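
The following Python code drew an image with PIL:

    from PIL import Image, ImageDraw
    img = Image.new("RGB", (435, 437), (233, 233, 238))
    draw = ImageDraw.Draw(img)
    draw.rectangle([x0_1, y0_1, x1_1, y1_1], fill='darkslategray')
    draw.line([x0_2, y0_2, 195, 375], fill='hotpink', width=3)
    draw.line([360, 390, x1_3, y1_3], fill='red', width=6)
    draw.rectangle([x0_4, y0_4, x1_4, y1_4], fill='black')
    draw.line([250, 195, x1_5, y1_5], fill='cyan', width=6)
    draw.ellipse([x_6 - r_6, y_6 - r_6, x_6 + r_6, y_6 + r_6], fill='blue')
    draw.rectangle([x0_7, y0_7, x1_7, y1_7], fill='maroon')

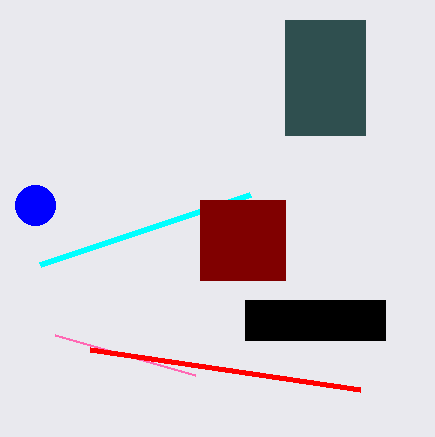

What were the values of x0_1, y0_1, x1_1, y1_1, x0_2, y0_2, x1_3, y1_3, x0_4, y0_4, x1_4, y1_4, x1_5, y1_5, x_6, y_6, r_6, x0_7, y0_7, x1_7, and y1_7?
x0_1 = 285, y0_1 = 20, x1_1 = 365, y1_1 = 135, x0_2 = 55, y0_2 = 335, x1_3 = 90, y1_3 = 350, x0_4 = 245, y0_4 = 300, x1_4 = 385, y1_4 = 340, x1_5 = 40, y1_5 = 265, x_6 = 35, y_6 = 205, r_6 = 20, x0_7 = 200, y0_7 = 200, x1_7 = 285, y1_7 = 280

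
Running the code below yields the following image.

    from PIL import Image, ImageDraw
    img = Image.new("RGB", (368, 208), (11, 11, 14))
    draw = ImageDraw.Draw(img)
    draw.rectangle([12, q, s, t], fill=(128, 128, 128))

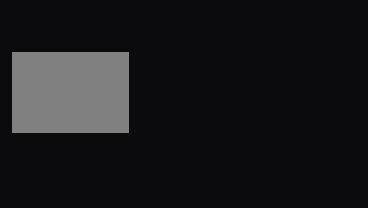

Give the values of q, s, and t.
q = 52, s = 128, t = 132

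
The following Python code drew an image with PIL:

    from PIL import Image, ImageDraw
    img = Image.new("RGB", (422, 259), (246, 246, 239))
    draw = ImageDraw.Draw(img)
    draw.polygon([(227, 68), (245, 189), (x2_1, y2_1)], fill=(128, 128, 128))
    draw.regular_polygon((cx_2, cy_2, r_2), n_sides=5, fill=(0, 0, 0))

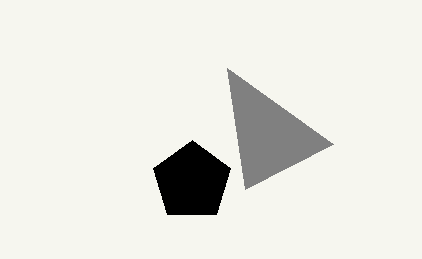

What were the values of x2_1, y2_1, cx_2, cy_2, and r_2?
x2_1 = 333; y2_1 = 144; cx_2 = 192; cy_2 = 181; r_2 = 41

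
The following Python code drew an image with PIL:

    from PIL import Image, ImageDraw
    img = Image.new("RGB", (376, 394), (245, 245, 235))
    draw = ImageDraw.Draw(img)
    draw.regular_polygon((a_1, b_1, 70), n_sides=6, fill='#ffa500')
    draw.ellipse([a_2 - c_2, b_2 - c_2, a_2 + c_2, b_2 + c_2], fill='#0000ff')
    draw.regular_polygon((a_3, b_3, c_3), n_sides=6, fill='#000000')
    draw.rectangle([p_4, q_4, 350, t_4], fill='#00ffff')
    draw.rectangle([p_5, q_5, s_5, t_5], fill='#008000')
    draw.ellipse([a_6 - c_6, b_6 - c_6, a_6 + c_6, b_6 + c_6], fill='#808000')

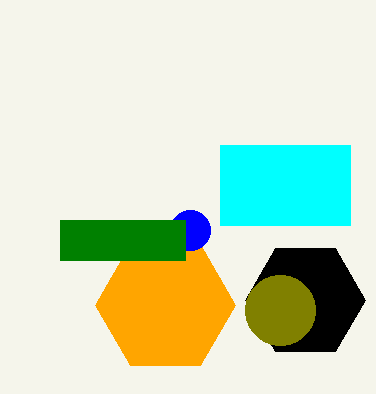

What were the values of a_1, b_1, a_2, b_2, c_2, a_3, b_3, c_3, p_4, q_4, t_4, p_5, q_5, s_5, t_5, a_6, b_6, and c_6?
a_1 = 165
b_1 = 305
a_2 = 190
b_2 = 230
c_2 = 20
a_3 = 305
b_3 = 300
c_3 = 60
p_4 = 220
q_4 = 145
t_4 = 225
p_5 = 60
q_5 = 220
s_5 = 185
t_5 = 260
a_6 = 280
b_6 = 310
c_6 = 35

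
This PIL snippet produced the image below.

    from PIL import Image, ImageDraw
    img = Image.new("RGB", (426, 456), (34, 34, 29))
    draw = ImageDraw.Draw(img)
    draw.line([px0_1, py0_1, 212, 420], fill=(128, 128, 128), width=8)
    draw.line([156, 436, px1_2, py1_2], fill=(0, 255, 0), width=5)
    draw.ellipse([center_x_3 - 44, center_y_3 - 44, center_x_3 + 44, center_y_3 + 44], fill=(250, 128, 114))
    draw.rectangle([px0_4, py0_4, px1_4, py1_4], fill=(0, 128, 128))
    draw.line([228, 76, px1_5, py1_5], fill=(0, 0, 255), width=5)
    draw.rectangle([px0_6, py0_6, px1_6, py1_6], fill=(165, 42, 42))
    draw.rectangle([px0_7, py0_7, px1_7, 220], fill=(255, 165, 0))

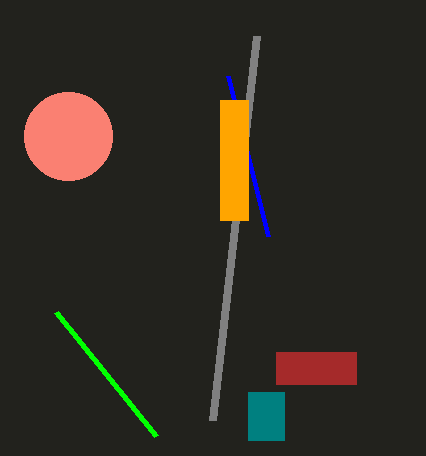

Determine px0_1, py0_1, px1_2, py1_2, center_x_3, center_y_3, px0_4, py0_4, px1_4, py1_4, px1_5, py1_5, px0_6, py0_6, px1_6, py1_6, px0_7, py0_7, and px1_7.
px0_1 = 256, py0_1 = 36, px1_2 = 56, py1_2 = 312, center_x_3 = 68, center_y_3 = 136, px0_4 = 248, py0_4 = 392, px1_4 = 284, py1_4 = 440, px1_5 = 268, py1_5 = 236, px0_6 = 276, py0_6 = 352, px1_6 = 356, py1_6 = 384, px0_7 = 220, py0_7 = 100, px1_7 = 248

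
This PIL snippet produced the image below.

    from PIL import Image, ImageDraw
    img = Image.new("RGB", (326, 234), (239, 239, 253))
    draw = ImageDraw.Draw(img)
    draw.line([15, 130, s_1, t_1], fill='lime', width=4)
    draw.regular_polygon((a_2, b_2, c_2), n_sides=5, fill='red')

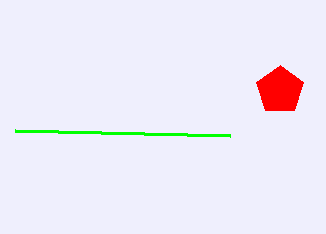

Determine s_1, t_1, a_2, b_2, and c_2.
s_1 = 230, t_1 = 135, a_2 = 280, b_2 = 90, c_2 = 25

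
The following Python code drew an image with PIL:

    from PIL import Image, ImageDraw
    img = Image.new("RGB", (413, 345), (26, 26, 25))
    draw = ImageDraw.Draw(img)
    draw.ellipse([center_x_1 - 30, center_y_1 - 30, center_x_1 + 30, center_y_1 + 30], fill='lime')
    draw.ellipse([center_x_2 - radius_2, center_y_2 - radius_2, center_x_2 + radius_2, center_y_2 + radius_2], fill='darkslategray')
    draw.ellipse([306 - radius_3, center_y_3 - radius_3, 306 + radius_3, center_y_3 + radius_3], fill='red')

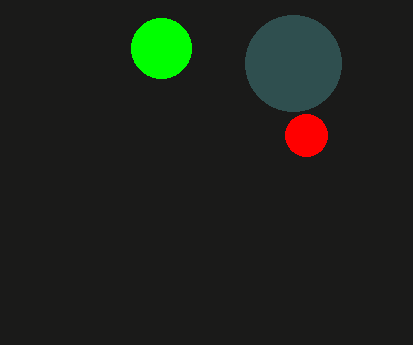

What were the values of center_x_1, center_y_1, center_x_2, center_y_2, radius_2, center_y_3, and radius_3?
center_x_1 = 161; center_y_1 = 48; center_x_2 = 293; center_y_2 = 63; radius_2 = 48; center_y_3 = 135; radius_3 = 21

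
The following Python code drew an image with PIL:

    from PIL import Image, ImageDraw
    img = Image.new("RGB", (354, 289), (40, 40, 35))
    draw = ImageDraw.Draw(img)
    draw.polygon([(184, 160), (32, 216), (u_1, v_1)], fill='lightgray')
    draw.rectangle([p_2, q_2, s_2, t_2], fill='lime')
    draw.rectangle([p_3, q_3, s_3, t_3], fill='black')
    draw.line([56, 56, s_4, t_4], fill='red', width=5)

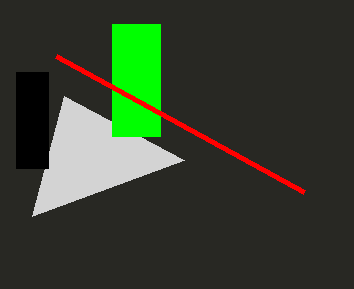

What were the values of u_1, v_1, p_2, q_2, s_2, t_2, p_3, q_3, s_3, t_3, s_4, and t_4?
u_1 = 64, v_1 = 96, p_2 = 112, q_2 = 24, s_2 = 160, t_2 = 136, p_3 = 16, q_3 = 72, s_3 = 48, t_3 = 168, s_4 = 304, t_4 = 192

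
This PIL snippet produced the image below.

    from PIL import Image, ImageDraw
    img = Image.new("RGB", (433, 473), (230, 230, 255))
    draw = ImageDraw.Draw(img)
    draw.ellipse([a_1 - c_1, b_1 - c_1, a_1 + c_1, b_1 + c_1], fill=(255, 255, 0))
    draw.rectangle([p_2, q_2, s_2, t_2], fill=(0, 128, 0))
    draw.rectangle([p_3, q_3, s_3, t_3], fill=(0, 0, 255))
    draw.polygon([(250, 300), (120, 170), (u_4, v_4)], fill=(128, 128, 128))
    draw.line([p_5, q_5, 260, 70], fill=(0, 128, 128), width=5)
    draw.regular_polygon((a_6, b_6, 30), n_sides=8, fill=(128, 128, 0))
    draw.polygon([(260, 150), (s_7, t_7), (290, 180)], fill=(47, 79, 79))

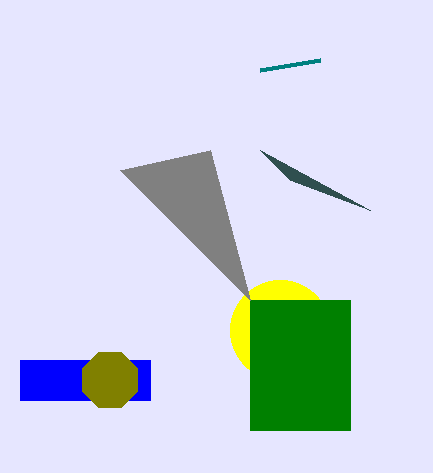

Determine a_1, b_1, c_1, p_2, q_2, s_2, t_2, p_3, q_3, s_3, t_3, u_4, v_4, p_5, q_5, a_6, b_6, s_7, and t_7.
a_1 = 280
b_1 = 330
c_1 = 50
p_2 = 250
q_2 = 300
s_2 = 350
t_2 = 430
p_3 = 20
q_3 = 360
s_3 = 150
t_3 = 400
u_4 = 210
v_4 = 150
p_5 = 320
q_5 = 60
a_6 = 110
b_6 = 380
s_7 = 370
t_7 = 210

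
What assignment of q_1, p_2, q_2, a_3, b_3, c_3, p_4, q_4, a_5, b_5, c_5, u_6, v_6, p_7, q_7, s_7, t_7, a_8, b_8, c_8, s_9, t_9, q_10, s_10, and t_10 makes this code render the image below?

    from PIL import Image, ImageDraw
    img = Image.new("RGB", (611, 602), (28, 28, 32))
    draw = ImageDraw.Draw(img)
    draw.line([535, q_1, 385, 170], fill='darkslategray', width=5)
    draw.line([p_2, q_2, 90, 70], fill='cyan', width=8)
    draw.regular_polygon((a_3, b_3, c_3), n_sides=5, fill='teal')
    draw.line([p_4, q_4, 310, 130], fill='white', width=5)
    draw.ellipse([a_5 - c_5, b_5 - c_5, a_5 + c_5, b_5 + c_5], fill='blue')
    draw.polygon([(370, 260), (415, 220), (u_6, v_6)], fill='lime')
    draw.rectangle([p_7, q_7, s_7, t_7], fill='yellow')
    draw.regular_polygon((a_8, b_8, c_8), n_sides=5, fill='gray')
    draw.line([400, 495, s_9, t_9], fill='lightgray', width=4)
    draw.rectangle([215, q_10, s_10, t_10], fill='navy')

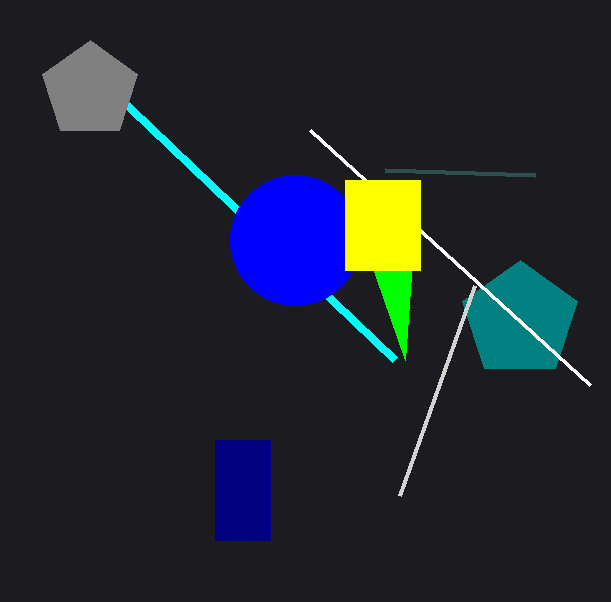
q_1 = 175
p_2 = 395
q_2 = 360
a_3 = 520
b_3 = 320
c_3 = 60
p_4 = 590
q_4 = 385
a_5 = 295
b_5 = 240
c_5 = 65
u_6 = 405
v_6 = 360
p_7 = 345
q_7 = 180
s_7 = 420
t_7 = 270
a_8 = 90
b_8 = 90
c_8 = 50
s_9 = 475
t_9 = 285
q_10 = 440
s_10 = 270
t_10 = 540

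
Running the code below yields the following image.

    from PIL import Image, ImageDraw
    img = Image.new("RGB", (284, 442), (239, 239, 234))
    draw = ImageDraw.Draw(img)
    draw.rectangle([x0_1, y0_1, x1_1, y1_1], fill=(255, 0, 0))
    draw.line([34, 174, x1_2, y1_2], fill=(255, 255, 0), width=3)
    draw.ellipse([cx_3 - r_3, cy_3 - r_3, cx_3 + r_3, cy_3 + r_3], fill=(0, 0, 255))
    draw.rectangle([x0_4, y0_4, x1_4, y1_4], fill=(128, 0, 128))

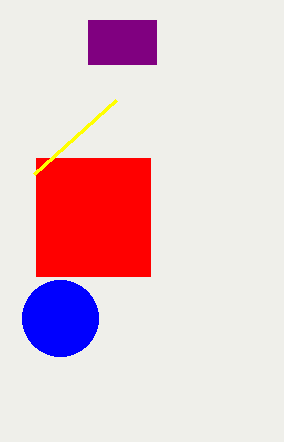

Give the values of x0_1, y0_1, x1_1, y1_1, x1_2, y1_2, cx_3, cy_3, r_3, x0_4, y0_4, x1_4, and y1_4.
x0_1 = 36
y0_1 = 158
x1_1 = 150
y1_1 = 276
x1_2 = 116
y1_2 = 100
cx_3 = 60
cy_3 = 318
r_3 = 38
x0_4 = 88
y0_4 = 20
x1_4 = 156
y1_4 = 64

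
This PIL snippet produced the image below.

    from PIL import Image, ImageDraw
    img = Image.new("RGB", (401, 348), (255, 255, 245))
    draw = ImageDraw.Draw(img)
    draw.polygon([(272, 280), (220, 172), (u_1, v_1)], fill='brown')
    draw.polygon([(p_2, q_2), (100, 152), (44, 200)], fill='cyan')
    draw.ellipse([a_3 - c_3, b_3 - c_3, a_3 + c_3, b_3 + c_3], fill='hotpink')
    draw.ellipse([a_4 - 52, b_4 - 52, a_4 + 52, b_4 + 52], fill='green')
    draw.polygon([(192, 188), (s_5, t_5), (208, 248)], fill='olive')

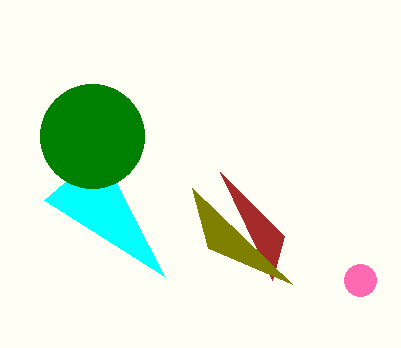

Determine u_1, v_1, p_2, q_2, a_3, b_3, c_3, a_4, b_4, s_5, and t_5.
u_1 = 284
v_1 = 236
p_2 = 164
q_2 = 276
a_3 = 360
b_3 = 280
c_3 = 16
a_4 = 92
b_4 = 136
s_5 = 292
t_5 = 284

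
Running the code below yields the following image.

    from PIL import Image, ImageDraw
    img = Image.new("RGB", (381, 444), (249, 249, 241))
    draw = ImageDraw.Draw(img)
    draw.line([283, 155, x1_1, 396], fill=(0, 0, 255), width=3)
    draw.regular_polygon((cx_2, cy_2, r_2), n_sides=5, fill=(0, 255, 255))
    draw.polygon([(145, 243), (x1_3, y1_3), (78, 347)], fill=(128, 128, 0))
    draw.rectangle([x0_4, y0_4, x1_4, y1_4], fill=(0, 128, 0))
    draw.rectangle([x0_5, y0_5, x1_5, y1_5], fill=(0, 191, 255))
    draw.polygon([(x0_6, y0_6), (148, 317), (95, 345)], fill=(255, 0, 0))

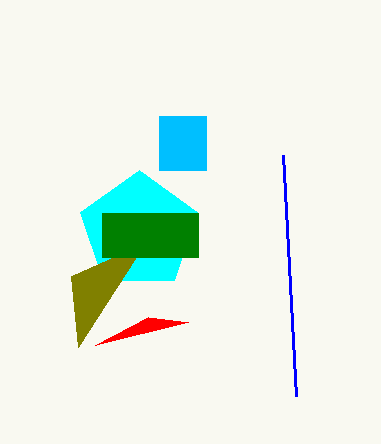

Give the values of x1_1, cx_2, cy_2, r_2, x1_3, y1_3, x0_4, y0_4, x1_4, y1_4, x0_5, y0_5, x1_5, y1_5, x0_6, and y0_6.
x1_1 = 296, cx_2 = 139, cy_2 = 231, r_2 = 61, x1_3 = 71, y1_3 = 276, x0_4 = 102, y0_4 = 213, x1_4 = 198, y1_4 = 257, x0_5 = 159, y0_5 = 116, x1_5 = 206, y1_5 = 170, x0_6 = 188, y0_6 = 322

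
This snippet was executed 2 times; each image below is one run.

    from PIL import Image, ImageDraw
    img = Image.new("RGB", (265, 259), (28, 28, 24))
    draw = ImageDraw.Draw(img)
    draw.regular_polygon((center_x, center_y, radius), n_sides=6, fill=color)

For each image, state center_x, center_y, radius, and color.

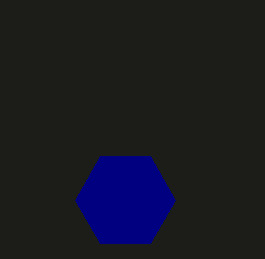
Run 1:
center_x = 125
center_y = 200
radius = 50
color = 'navy'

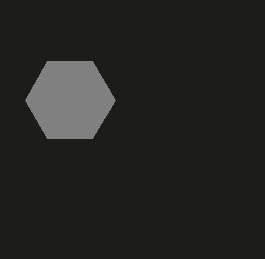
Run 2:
center_x = 70, center_y = 100, radius = 45, color = 'gray'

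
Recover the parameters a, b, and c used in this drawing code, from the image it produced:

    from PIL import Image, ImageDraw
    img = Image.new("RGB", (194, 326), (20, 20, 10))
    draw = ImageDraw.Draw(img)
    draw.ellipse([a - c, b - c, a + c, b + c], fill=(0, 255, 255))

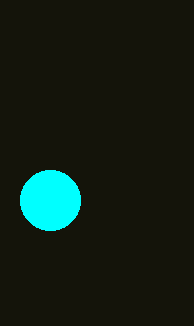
a = 50; b = 200; c = 30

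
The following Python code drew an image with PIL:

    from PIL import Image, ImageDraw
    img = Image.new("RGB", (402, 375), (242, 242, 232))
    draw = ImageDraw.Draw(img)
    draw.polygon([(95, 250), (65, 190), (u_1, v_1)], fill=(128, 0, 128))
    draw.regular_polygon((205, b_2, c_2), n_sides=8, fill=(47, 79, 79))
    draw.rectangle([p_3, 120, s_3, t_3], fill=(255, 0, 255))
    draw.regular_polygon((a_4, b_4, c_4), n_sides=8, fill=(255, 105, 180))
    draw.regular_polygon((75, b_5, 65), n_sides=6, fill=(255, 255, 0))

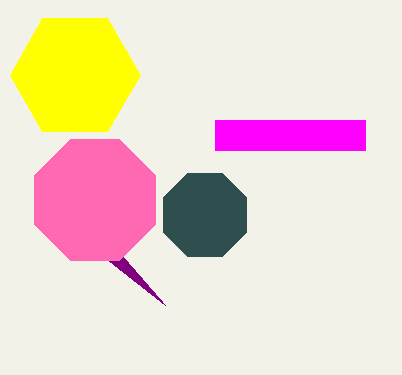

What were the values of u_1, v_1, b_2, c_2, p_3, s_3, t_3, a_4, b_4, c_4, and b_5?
u_1 = 165; v_1 = 305; b_2 = 215; c_2 = 45; p_3 = 215; s_3 = 365; t_3 = 150; a_4 = 95; b_4 = 200; c_4 = 65; b_5 = 75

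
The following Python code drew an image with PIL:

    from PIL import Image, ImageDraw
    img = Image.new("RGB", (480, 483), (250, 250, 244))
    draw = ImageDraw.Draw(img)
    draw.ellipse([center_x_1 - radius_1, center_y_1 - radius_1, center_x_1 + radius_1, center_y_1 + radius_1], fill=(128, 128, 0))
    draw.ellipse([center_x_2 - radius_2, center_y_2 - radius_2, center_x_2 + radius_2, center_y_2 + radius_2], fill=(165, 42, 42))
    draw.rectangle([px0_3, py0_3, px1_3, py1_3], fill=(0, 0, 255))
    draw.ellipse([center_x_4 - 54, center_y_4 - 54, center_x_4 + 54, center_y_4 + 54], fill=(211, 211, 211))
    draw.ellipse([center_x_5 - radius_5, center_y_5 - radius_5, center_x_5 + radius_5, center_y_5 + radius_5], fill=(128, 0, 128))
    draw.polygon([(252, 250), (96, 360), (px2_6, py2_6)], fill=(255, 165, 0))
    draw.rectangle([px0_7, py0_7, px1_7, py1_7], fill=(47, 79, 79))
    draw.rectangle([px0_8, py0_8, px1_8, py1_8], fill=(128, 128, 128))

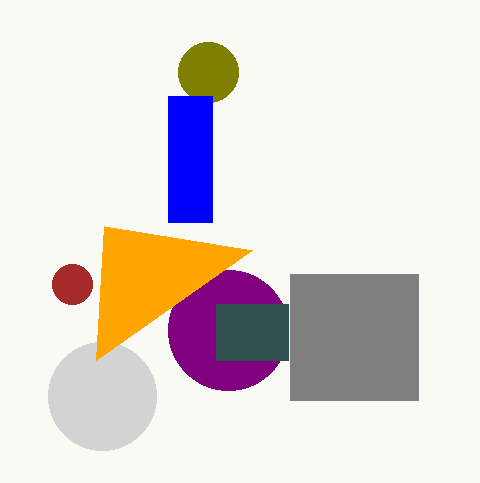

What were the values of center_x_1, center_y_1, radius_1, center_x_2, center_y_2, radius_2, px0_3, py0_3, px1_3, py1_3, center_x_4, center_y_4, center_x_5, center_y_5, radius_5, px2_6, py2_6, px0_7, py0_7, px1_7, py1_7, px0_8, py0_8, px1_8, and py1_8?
center_x_1 = 208; center_y_1 = 72; radius_1 = 30; center_x_2 = 72; center_y_2 = 284; radius_2 = 20; px0_3 = 168; py0_3 = 96; px1_3 = 212; py1_3 = 222; center_x_4 = 102; center_y_4 = 396; center_x_5 = 228; center_y_5 = 330; radius_5 = 60; px2_6 = 104; py2_6 = 226; px0_7 = 216; py0_7 = 304; px1_7 = 288; py1_7 = 360; px0_8 = 290; py0_8 = 274; px1_8 = 418; py1_8 = 400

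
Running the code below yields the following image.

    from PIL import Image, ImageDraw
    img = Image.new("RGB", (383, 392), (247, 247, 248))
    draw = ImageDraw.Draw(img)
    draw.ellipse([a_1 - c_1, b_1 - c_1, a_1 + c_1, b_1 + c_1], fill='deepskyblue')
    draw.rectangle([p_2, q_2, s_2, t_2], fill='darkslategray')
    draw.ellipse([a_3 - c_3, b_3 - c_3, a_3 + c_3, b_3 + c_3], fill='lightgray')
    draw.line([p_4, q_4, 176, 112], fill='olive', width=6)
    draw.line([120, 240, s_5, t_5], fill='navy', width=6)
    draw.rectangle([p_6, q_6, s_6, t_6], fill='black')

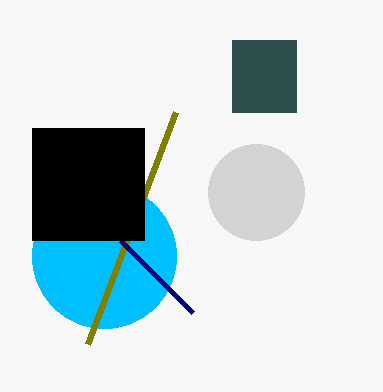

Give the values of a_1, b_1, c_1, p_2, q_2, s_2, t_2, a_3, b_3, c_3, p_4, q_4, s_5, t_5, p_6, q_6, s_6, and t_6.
a_1 = 104; b_1 = 256; c_1 = 72; p_2 = 232; q_2 = 40; s_2 = 296; t_2 = 112; a_3 = 256; b_3 = 192; c_3 = 48; p_4 = 88; q_4 = 344; s_5 = 192; t_5 = 312; p_6 = 32; q_6 = 128; s_6 = 144; t_6 = 240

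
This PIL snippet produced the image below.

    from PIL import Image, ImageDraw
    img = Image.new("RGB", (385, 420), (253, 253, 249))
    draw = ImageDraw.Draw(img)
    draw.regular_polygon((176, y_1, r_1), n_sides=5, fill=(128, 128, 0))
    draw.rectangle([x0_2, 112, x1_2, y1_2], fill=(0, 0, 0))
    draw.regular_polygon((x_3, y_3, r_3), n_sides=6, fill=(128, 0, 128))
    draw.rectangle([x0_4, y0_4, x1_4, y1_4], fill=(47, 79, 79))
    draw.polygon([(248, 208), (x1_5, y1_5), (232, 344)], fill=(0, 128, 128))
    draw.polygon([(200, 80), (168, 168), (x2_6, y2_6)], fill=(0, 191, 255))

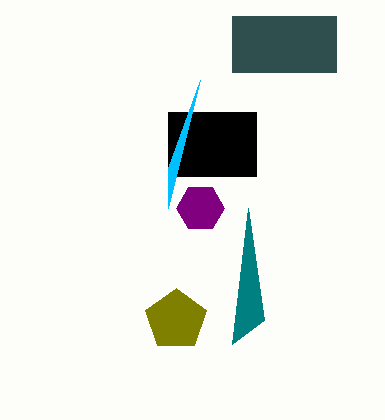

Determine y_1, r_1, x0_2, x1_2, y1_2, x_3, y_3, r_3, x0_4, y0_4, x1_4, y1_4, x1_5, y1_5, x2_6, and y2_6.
y_1 = 320, r_1 = 32, x0_2 = 168, x1_2 = 256, y1_2 = 176, x_3 = 200, y_3 = 208, r_3 = 24, x0_4 = 232, y0_4 = 16, x1_4 = 336, y1_4 = 72, x1_5 = 264, y1_5 = 320, x2_6 = 168, y2_6 = 208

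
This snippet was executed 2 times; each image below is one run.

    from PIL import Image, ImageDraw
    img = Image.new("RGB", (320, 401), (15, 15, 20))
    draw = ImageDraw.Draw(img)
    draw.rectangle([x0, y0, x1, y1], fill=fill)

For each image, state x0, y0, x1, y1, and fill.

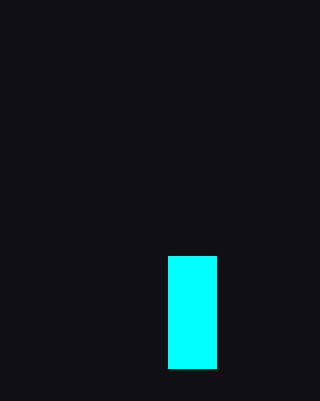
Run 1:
x0 = 168
y0 = 256
x1 = 216
y1 = 368
fill = 'cyan'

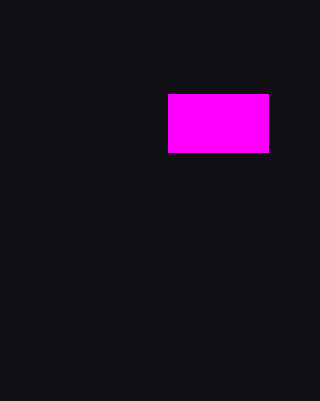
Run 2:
x0 = 168
y0 = 94
x1 = 268
y1 = 152
fill = 'magenta'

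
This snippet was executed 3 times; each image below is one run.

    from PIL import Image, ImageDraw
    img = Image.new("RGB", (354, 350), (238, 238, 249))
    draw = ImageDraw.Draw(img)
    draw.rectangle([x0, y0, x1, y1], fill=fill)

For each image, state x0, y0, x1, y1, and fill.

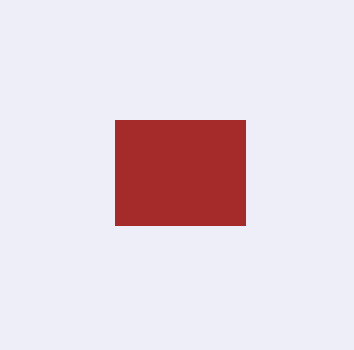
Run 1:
x0 = 115
y0 = 120
x1 = 245
y1 = 225
fill = 'brown'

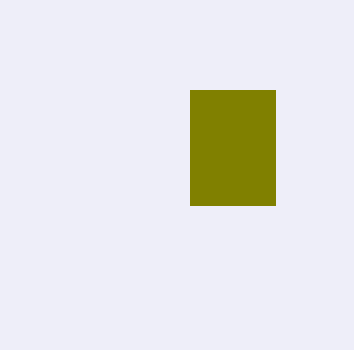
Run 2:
x0 = 190, y0 = 90, x1 = 275, y1 = 205, fill = 'olive'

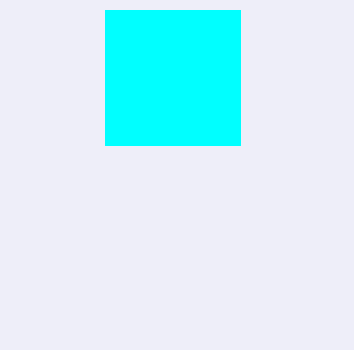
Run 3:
x0 = 105; y0 = 10; x1 = 240; y1 = 145; fill = 'cyan'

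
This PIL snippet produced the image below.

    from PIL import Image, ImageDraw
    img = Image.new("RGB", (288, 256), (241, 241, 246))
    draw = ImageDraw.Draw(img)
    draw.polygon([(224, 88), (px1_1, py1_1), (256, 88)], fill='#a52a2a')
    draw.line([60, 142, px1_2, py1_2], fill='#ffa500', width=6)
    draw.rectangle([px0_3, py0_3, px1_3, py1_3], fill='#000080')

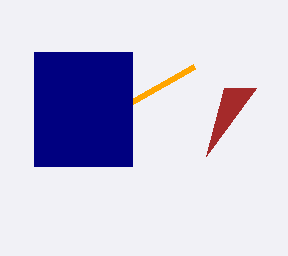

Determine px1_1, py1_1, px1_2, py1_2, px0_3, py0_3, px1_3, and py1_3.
px1_1 = 206, py1_1 = 156, px1_2 = 194, py1_2 = 66, px0_3 = 34, py0_3 = 52, px1_3 = 132, py1_3 = 166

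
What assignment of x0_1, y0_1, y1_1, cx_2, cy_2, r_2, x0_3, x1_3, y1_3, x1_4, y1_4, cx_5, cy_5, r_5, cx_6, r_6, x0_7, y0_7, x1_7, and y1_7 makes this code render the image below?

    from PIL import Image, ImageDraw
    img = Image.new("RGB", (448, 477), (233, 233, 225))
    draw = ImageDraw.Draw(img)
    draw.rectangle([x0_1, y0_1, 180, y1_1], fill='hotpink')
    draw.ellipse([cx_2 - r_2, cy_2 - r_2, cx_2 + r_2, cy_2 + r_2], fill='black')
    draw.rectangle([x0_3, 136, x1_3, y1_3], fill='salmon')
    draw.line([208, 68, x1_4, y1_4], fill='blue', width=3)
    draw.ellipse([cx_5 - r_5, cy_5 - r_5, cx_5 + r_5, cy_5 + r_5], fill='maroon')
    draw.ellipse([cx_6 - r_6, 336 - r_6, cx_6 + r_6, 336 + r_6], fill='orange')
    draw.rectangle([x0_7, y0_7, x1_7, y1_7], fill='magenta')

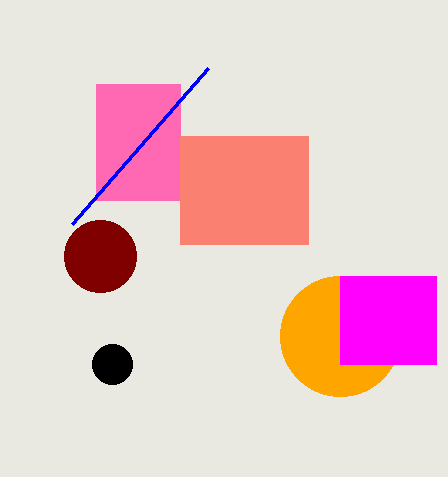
x0_1 = 96
y0_1 = 84
y1_1 = 200
cx_2 = 112
cy_2 = 364
r_2 = 20
x0_3 = 180
x1_3 = 308
y1_3 = 244
x1_4 = 72
y1_4 = 224
cx_5 = 100
cy_5 = 256
r_5 = 36
cx_6 = 340
r_6 = 60
x0_7 = 340
y0_7 = 276
x1_7 = 436
y1_7 = 364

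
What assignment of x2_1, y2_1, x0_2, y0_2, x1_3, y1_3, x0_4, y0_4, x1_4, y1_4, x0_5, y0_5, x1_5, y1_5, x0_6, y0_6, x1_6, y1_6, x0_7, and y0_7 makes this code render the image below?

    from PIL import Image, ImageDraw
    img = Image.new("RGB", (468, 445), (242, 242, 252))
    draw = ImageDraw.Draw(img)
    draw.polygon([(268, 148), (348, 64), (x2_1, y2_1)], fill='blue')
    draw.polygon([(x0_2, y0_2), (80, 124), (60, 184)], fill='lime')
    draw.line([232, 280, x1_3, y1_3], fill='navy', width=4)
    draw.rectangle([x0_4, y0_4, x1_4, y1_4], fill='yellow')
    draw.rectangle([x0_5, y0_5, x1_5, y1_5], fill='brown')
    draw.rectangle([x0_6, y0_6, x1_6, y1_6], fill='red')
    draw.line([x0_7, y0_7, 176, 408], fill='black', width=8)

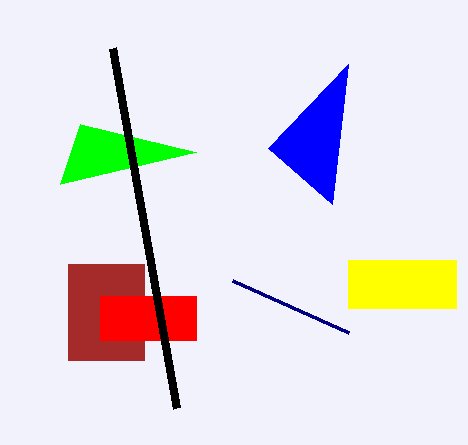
x2_1 = 332
y2_1 = 204
x0_2 = 196
y0_2 = 152
x1_3 = 348
y1_3 = 332
x0_4 = 348
y0_4 = 260
x1_4 = 456
y1_4 = 308
x0_5 = 68
y0_5 = 264
x1_5 = 144
y1_5 = 360
x0_6 = 100
y0_6 = 296
x1_6 = 196
y1_6 = 340
x0_7 = 112
y0_7 = 48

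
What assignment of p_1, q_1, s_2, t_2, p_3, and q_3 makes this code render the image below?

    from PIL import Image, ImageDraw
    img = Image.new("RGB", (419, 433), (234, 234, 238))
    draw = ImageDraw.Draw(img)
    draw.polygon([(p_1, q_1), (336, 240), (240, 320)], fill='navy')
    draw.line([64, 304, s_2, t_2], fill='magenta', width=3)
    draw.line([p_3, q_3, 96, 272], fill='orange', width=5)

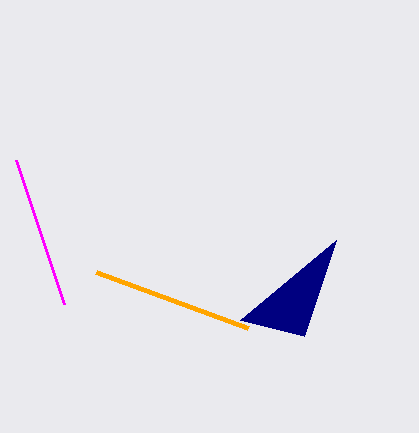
p_1 = 304
q_1 = 336
s_2 = 16
t_2 = 160
p_3 = 248
q_3 = 328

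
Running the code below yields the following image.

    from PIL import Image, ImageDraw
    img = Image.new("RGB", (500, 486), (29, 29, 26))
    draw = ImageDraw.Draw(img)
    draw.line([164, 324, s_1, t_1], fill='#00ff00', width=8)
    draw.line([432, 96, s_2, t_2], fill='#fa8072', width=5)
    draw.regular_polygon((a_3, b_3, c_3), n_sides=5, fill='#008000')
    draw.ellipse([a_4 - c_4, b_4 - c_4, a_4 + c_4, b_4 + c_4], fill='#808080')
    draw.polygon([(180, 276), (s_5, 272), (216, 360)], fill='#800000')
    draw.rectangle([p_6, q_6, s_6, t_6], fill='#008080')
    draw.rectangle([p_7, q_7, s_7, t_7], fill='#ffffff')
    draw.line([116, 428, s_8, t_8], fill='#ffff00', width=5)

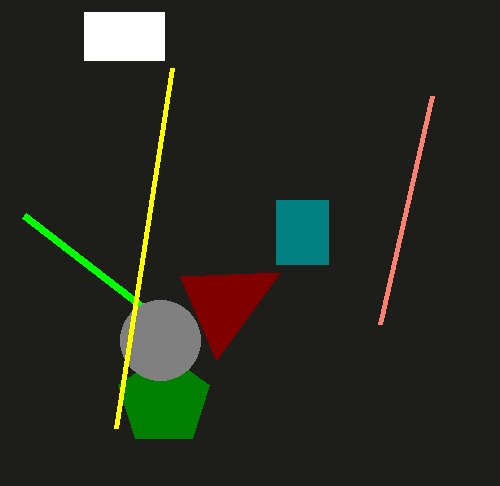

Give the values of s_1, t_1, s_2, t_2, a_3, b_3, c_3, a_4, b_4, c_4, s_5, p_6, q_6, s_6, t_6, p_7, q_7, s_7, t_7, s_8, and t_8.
s_1 = 24; t_1 = 216; s_2 = 380; t_2 = 324; a_3 = 164; b_3 = 400; c_3 = 48; a_4 = 160; b_4 = 340; c_4 = 40; s_5 = 280; p_6 = 276; q_6 = 200; s_6 = 328; t_6 = 264; p_7 = 84; q_7 = 12; s_7 = 164; t_7 = 60; s_8 = 172; t_8 = 68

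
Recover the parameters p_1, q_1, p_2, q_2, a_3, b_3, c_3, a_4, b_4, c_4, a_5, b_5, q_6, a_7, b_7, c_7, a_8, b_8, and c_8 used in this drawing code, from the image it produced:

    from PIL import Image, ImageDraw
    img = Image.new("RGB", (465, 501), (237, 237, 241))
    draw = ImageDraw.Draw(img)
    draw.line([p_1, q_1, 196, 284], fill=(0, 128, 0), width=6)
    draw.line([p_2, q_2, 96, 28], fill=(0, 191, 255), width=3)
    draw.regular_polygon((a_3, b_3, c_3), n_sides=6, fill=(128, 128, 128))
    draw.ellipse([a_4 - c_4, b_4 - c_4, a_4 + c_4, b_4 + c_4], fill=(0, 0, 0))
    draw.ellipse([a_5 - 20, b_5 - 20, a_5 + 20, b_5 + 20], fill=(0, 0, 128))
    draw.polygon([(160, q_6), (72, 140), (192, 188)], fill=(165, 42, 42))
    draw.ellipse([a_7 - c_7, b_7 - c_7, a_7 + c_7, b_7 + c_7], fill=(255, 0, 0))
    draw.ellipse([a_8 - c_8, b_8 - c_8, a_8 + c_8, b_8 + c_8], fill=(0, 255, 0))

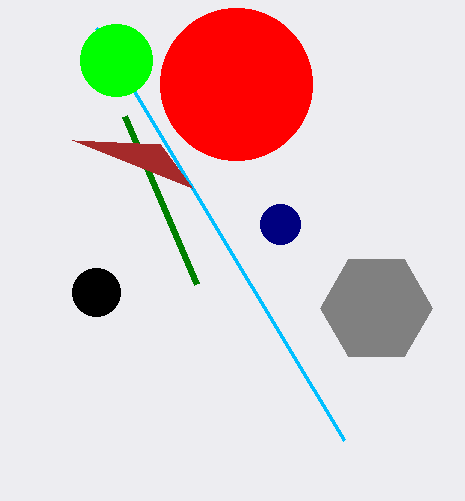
p_1 = 124; q_1 = 116; p_2 = 344; q_2 = 440; a_3 = 376; b_3 = 308; c_3 = 56; a_4 = 96; b_4 = 292; c_4 = 24; a_5 = 280; b_5 = 224; q_6 = 144; a_7 = 236; b_7 = 84; c_7 = 76; a_8 = 116; b_8 = 60; c_8 = 36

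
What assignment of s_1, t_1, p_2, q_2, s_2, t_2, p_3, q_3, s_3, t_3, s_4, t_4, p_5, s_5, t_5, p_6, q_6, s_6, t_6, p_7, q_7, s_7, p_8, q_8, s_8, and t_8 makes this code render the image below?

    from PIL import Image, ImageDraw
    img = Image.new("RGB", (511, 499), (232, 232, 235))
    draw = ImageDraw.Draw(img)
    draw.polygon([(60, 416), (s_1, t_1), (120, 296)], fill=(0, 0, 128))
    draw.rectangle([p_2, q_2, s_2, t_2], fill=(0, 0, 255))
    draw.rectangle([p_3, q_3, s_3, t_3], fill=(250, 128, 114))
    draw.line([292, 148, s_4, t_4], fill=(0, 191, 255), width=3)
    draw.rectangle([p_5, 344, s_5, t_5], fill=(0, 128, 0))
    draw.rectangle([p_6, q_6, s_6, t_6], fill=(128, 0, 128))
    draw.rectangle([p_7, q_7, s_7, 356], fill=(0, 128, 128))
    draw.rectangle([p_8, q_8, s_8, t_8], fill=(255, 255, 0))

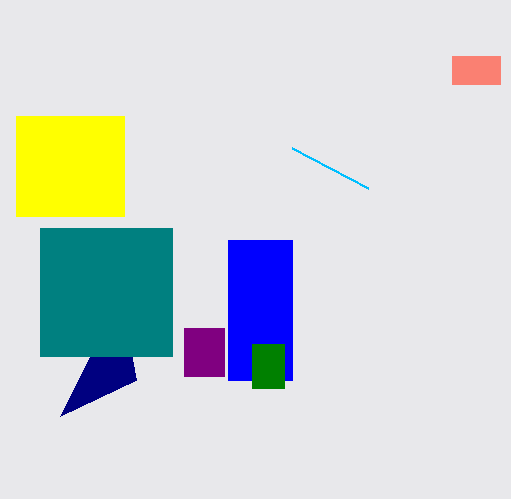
s_1 = 136; t_1 = 380; p_2 = 228; q_2 = 240; s_2 = 292; t_2 = 380; p_3 = 452; q_3 = 56; s_3 = 500; t_3 = 84; s_4 = 368; t_4 = 188; p_5 = 252; s_5 = 284; t_5 = 388; p_6 = 184; q_6 = 328; s_6 = 224; t_6 = 376; p_7 = 40; q_7 = 228; s_7 = 172; p_8 = 16; q_8 = 116; s_8 = 124; t_8 = 216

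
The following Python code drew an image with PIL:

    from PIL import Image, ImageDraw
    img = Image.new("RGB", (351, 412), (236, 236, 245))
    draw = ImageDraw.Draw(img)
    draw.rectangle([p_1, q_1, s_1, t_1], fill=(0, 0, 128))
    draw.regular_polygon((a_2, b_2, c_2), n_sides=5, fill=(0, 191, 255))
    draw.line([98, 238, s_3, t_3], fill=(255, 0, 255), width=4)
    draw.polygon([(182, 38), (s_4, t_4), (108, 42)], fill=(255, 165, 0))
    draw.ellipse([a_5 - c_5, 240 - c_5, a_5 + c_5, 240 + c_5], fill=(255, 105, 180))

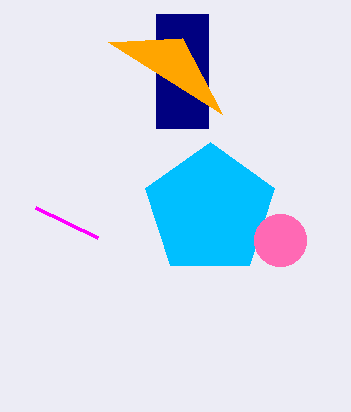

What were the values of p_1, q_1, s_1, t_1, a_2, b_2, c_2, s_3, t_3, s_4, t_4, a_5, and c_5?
p_1 = 156; q_1 = 14; s_1 = 208; t_1 = 128; a_2 = 210; b_2 = 210; c_2 = 68; s_3 = 36; t_3 = 208; s_4 = 222; t_4 = 114; a_5 = 280; c_5 = 26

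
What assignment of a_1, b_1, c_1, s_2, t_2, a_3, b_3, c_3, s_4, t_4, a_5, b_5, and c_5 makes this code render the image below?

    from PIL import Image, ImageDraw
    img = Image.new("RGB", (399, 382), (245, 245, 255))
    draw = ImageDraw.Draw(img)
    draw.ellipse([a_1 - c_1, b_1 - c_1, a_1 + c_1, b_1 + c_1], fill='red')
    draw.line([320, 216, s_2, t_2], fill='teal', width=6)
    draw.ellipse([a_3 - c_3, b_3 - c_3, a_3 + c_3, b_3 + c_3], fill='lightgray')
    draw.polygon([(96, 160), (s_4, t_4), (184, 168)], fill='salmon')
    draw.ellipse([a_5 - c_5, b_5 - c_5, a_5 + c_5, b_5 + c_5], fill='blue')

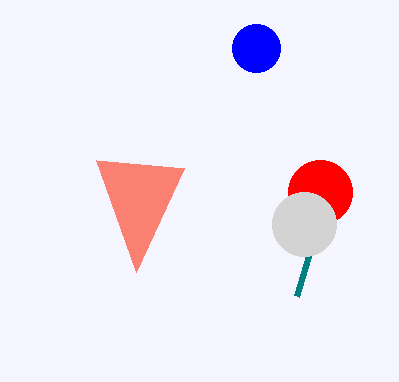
a_1 = 320
b_1 = 192
c_1 = 32
s_2 = 296
t_2 = 296
a_3 = 304
b_3 = 224
c_3 = 32
s_4 = 136
t_4 = 272
a_5 = 256
b_5 = 48
c_5 = 24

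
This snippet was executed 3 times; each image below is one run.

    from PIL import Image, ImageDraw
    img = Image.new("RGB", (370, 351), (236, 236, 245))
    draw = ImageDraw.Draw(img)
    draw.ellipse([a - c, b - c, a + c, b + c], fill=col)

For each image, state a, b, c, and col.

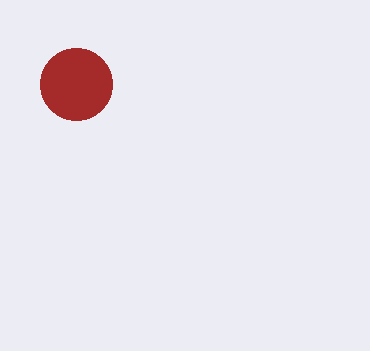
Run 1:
a = 76
b = 84
c = 36
col = 'brown'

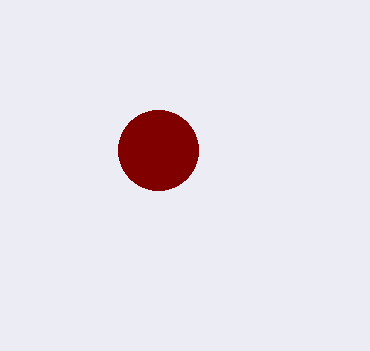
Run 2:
a = 158; b = 150; c = 40; col = 'maroon'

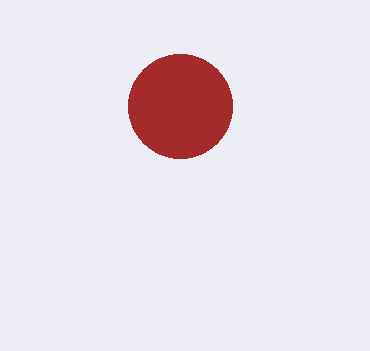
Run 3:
a = 180; b = 106; c = 52; col = 'brown'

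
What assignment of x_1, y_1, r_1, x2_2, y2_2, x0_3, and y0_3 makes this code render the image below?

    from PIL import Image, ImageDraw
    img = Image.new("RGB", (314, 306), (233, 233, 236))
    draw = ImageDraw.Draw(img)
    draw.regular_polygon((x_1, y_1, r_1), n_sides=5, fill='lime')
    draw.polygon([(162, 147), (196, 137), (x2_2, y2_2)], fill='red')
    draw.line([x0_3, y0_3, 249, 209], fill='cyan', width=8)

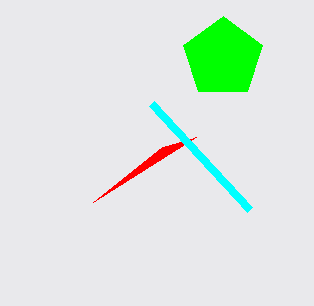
x_1 = 223; y_1 = 58; r_1 = 42; x2_2 = 93; y2_2 = 202; x0_3 = 151; y0_3 = 103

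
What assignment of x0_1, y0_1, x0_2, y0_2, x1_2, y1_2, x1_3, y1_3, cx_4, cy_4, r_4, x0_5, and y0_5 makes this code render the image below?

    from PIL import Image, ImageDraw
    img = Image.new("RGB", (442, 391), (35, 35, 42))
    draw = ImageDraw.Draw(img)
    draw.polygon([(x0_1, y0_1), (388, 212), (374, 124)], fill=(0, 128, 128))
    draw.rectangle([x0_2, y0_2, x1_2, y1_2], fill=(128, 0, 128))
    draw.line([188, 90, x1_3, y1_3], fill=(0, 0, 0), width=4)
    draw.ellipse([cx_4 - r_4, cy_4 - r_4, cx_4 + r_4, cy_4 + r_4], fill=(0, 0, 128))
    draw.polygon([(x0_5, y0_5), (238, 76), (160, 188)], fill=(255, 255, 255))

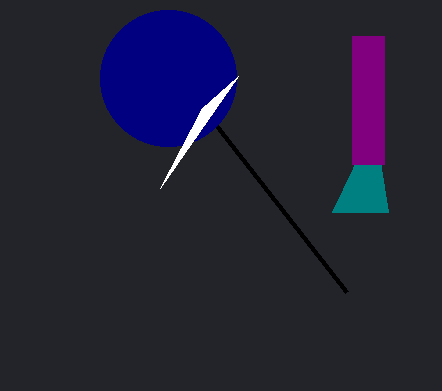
x0_1 = 332; y0_1 = 212; x0_2 = 352; y0_2 = 36; x1_2 = 384; y1_2 = 164; x1_3 = 346; y1_3 = 292; cx_4 = 168; cy_4 = 78; r_4 = 68; x0_5 = 202; y0_5 = 108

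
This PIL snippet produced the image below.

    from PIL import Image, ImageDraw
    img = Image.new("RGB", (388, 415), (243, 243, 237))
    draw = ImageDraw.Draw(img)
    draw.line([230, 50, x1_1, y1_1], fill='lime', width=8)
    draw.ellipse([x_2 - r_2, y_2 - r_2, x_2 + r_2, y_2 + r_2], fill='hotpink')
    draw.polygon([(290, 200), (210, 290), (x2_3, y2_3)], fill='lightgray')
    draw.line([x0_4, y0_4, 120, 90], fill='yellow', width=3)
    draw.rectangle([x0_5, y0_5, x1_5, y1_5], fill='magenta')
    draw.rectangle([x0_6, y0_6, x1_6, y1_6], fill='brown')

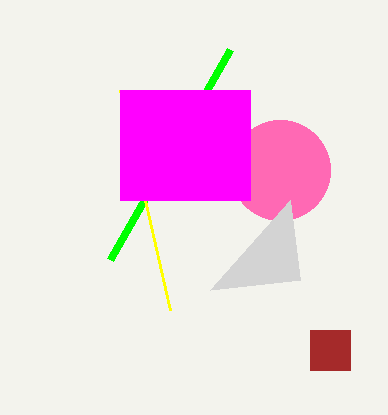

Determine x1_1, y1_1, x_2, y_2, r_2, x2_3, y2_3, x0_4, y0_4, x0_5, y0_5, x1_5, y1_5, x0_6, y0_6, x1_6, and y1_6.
x1_1 = 110; y1_1 = 260; x_2 = 280; y_2 = 170; r_2 = 50; x2_3 = 300; y2_3 = 280; x0_4 = 170; y0_4 = 310; x0_5 = 120; y0_5 = 90; x1_5 = 250; y1_5 = 200; x0_6 = 310; y0_6 = 330; x1_6 = 350; y1_6 = 370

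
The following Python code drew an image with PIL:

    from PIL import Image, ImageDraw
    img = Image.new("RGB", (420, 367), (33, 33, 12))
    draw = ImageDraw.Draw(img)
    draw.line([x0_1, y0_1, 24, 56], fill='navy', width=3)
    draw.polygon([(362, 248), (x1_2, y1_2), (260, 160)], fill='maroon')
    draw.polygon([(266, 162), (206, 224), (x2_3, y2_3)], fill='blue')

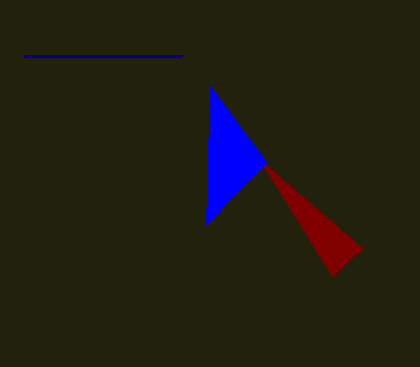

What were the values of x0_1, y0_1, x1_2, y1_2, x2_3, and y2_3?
x0_1 = 182, y0_1 = 56, x1_2 = 332, y1_2 = 276, x2_3 = 210, y2_3 = 86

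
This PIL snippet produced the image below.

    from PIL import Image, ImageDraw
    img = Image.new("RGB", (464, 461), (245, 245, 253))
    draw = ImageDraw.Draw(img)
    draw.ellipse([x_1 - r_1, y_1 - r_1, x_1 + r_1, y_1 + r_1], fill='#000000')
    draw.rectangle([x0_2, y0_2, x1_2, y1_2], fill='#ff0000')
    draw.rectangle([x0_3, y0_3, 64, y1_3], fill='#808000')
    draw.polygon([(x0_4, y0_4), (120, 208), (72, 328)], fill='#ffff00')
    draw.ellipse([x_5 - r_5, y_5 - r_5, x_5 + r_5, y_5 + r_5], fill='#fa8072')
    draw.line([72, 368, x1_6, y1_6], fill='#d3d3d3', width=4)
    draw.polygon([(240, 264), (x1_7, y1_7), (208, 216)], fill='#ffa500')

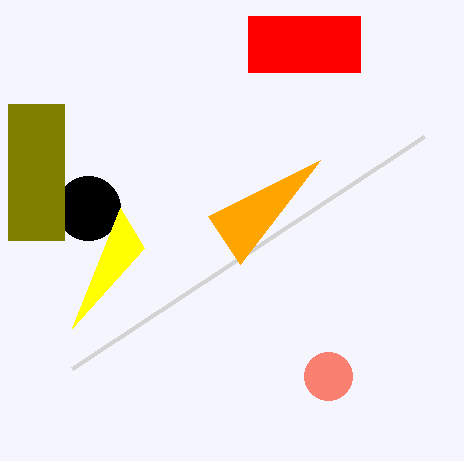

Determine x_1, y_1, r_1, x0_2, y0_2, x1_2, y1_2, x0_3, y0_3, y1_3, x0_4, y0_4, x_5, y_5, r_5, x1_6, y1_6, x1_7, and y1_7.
x_1 = 88; y_1 = 208; r_1 = 32; x0_2 = 248; y0_2 = 16; x1_2 = 360; y1_2 = 72; x0_3 = 8; y0_3 = 104; y1_3 = 240; x0_4 = 144; y0_4 = 248; x_5 = 328; y_5 = 376; r_5 = 24; x1_6 = 424; y1_6 = 136; x1_7 = 320; y1_7 = 160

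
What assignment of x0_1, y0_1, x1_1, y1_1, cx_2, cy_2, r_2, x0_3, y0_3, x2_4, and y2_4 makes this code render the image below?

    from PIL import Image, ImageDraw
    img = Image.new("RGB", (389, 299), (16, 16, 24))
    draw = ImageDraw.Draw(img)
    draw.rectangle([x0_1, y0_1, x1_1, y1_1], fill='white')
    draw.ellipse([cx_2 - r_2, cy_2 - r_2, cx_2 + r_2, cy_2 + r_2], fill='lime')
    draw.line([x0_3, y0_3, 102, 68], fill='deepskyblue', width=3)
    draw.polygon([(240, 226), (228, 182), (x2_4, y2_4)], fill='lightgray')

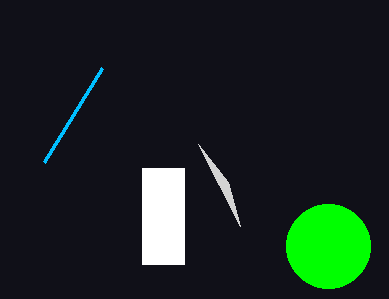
x0_1 = 142; y0_1 = 168; x1_1 = 184; y1_1 = 264; cx_2 = 328; cy_2 = 246; r_2 = 42; x0_3 = 44; y0_3 = 162; x2_4 = 198; y2_4 = 144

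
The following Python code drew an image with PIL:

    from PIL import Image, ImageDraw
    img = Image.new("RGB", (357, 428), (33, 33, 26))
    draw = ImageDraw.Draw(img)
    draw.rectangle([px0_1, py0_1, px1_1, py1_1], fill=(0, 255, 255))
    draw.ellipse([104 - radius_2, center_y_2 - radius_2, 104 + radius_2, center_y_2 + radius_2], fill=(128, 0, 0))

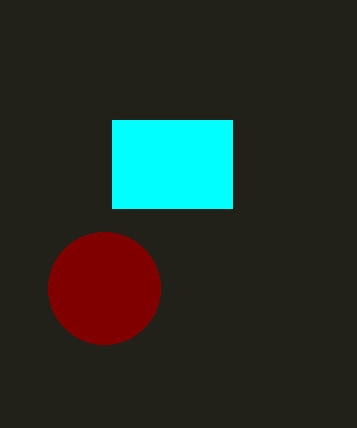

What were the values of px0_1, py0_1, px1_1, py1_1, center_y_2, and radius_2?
px0_1 = 112
py0_1 = 120
px1_1 = 232
py1_1 = 208
center_y_2 = 288
radius_2 = 56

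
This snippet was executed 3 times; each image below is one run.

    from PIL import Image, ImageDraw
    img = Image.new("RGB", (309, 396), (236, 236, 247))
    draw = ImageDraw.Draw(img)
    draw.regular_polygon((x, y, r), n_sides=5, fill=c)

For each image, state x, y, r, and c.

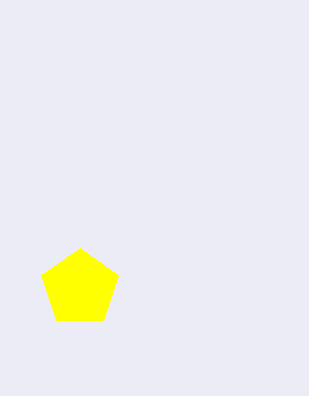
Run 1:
x = 80
y = 288
r = 40
c = 'yellow'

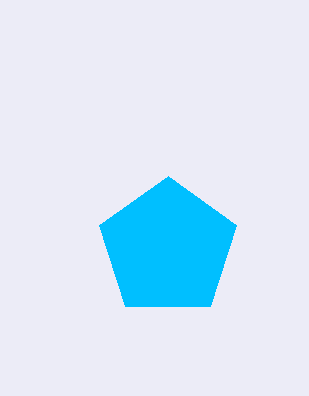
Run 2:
x = 168; y = 248; r = 72; c = 'deepskyblue'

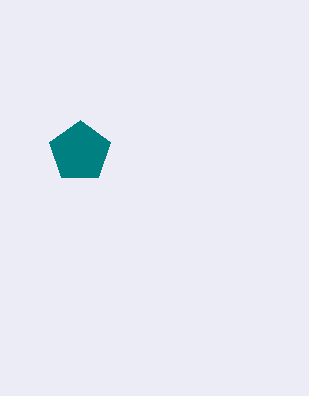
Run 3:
x = 80, y = 152, r = 32, c = 'teal'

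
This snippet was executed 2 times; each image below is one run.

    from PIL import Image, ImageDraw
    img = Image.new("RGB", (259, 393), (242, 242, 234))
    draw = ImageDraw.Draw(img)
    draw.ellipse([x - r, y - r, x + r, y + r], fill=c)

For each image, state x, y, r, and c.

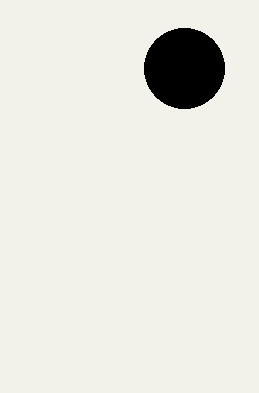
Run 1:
x = 184; y = 68; r = 40; c = 'black'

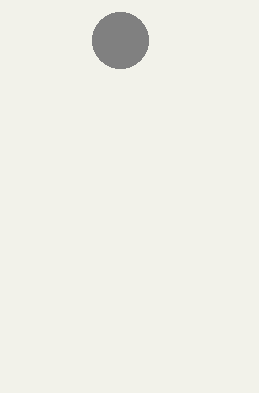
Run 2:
x = 120; y = 40; r = 28; c = 'gray'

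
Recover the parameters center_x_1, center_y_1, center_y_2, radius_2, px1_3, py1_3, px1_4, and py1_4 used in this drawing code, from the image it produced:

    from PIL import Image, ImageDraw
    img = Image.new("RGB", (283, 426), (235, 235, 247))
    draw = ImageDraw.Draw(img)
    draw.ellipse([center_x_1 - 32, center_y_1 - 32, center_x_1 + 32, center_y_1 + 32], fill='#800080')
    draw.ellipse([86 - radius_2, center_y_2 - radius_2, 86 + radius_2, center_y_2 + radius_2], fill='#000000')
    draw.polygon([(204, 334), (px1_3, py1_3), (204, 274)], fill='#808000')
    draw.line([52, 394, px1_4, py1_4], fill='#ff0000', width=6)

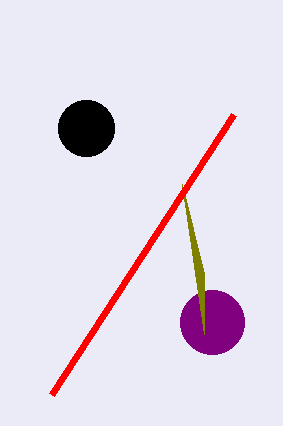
center_x_1 = 212
center_y_1 = 322
center_y_2 = 128
radius_2 = 28
px1_3 = 182
py1_3 = 184
px1_4 = 234
py1_4 = 114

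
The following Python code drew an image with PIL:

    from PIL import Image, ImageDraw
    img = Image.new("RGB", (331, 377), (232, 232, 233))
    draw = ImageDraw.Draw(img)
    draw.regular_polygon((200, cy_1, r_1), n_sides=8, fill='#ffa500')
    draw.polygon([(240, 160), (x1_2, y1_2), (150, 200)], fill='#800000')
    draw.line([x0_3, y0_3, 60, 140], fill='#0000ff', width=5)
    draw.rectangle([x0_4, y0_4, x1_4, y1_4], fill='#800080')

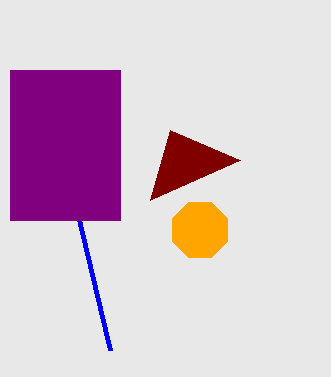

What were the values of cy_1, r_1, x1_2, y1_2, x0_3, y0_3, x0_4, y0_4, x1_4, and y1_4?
cy_1 = 230
r_1 = 30
x1_2 = 170
y1_2 = 130
x0_3 = 110
y0_3 = 350
x0_4 = 10
y0_4 = 70
x1_4 = 120
y1_4 = 220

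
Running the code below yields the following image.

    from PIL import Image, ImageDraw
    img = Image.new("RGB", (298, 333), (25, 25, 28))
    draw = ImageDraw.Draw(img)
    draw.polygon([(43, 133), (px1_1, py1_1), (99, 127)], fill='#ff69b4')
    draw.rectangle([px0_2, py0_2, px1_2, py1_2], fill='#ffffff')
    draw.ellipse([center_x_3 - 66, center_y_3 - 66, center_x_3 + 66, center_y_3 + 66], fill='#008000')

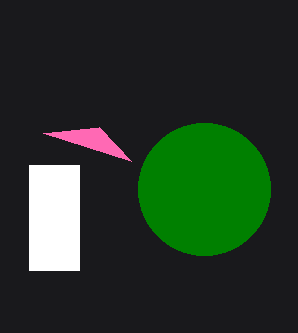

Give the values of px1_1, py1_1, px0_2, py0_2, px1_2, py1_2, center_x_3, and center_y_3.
px1_1 = 131
py1_1 = 161
px0_2 = 29
py0_2 = 165
px1_2 = 79
py1_2 = 270
center_x_3 = 204
center_y_3 = 189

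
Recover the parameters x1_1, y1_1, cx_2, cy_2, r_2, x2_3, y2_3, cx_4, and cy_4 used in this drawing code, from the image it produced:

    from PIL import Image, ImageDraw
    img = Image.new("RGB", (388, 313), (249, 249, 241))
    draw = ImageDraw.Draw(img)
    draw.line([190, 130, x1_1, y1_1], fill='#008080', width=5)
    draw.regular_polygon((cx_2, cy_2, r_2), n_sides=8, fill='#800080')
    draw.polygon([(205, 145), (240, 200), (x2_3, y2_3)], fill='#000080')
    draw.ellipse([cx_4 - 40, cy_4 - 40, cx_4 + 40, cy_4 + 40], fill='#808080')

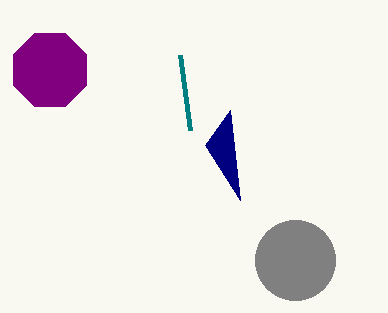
x1_1 = 180; y1_1 = 55; cx_2 = 50; cy_2 = 70; r_2 = 40; x2_3 = 230; y2_3 = 110; cx_4 = 295; cy_4 = 260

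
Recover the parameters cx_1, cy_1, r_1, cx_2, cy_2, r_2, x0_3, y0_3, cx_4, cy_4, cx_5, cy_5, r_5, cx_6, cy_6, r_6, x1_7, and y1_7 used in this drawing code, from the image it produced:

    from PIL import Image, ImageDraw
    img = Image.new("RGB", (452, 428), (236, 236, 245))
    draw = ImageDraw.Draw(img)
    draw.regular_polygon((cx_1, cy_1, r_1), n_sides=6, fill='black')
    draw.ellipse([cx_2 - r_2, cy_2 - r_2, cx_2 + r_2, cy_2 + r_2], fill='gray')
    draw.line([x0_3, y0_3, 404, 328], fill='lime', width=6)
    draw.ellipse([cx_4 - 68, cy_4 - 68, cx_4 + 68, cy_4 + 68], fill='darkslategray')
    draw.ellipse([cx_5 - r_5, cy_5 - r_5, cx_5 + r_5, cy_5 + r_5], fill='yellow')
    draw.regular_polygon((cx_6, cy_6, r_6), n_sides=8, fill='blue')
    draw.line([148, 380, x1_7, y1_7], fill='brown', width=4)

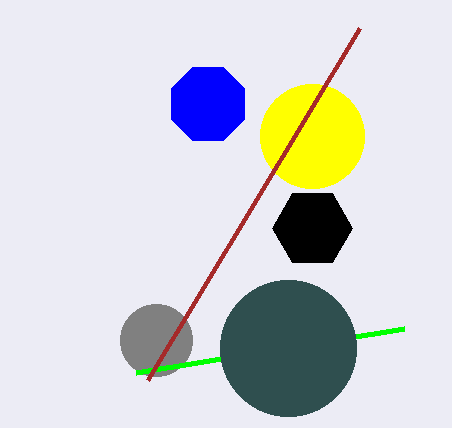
cx_1 = 312, cy_1 = 228, r_1 = 40, cx_2 = 156, cy_2 = 340, r_2 = 36, x0_3 = 136, y0_3 = 372, cx_4 = 288, cy_4 = 348, cx_5 = 312, cy_5 = 136, r_5 = 52, cx_6 = 208, cy_6 = 104, r_6 = 40, x1_7 = 360, y1_7 = 28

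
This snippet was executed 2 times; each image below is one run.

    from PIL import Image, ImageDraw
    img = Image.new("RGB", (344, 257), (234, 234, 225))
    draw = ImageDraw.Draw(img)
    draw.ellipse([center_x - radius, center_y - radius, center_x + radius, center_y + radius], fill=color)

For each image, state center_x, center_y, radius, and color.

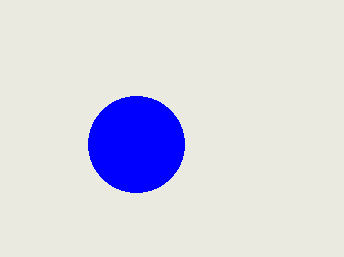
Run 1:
center_x = 136, center_y = 144, radius = 48, color = 'blue'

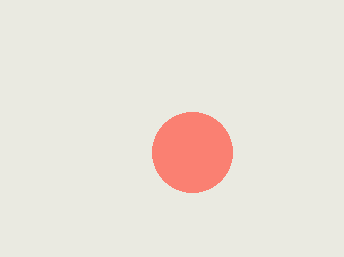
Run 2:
center_x = 192; center_y = 152; radius = 40; color = 'salmon'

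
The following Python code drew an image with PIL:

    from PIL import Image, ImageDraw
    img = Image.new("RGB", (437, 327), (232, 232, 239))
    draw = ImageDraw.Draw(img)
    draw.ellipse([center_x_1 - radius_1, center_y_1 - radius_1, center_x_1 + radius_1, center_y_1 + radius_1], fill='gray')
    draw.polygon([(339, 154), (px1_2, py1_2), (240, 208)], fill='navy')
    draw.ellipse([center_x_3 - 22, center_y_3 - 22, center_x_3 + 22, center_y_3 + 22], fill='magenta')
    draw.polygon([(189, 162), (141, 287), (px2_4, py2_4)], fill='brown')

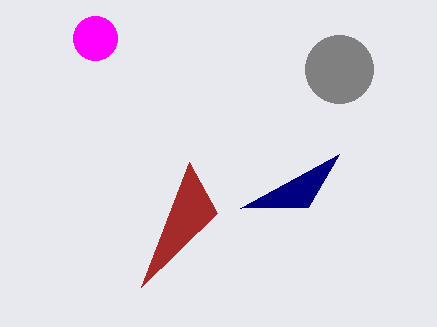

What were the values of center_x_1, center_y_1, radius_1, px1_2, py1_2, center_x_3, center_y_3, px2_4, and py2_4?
center_x_1 = 339
center_y_1 = 69
radius_1 = 34
px1_2 = 308
py1_2 = 207
center_x_3 = 95
center_y_3 = 38
px2_4 = 217
py2_4 = 213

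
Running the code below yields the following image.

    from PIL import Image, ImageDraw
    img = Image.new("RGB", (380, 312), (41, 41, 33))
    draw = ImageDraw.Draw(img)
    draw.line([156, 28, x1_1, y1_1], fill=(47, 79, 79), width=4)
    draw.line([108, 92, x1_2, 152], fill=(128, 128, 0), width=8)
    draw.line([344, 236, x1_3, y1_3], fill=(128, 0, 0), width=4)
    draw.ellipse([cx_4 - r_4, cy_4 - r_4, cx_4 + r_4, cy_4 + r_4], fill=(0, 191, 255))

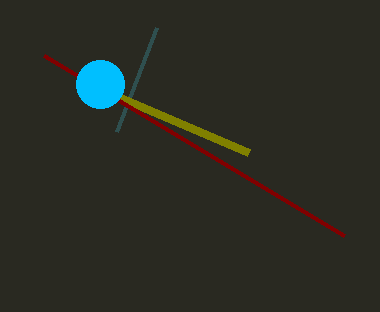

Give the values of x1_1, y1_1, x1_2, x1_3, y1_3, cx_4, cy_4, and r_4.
x1_1 = 116
y1_1 = 132
x1_2 = 248
x1_3 = 44
y1_3 = 56
cx_4 = 100
cy_4 = 84
r_4 = 24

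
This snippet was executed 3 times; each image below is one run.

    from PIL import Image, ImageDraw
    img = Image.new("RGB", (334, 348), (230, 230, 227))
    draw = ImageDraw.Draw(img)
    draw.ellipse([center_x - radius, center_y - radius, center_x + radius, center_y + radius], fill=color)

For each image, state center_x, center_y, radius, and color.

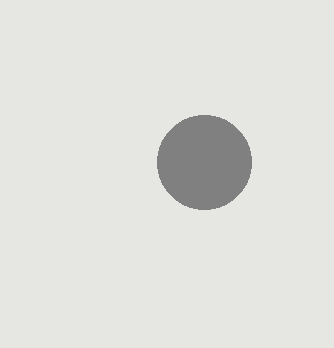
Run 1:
center_x = 204; center_y = 162; radius = 47; color = 'gray'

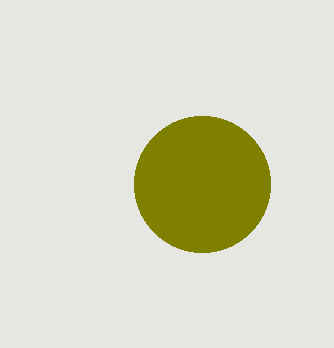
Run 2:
center_x = 202, center_y = 184, radius = 68, color = 'olive'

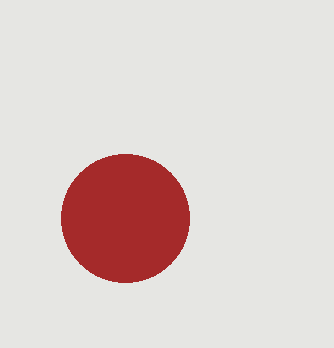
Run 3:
center_x = 125, center_y = 218, radius = 64, color = 'brown'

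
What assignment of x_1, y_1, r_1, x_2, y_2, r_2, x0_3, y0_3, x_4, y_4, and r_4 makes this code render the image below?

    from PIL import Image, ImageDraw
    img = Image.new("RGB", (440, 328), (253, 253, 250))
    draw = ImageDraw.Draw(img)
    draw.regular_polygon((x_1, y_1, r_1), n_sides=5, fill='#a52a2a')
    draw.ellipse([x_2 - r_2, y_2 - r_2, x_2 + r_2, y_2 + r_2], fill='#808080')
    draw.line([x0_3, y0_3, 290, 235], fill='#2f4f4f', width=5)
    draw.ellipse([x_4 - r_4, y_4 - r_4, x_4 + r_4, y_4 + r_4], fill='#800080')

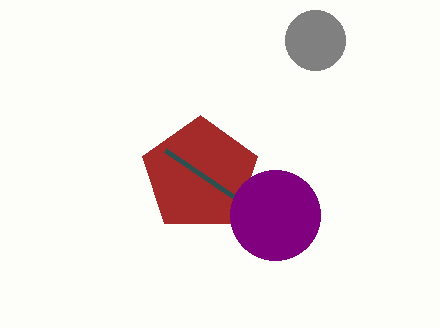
x_1 = 200; y_1 = 175; r_1 = 60; x_2 = 315; y_2 = 40; r_2 = 30; x0_3 = 165; y0_3 = 150; x_4 = 275; y_4 = 215; r_4 = 45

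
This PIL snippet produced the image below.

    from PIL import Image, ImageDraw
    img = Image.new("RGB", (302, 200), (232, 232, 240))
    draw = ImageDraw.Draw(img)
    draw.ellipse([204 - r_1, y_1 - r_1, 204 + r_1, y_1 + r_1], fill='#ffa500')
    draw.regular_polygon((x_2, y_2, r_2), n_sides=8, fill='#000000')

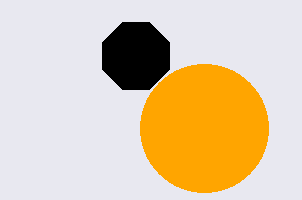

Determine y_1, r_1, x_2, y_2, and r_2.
y_1 = 128, r_1 = 64, x_2 = 136, y_2 = 56, r_2 = 36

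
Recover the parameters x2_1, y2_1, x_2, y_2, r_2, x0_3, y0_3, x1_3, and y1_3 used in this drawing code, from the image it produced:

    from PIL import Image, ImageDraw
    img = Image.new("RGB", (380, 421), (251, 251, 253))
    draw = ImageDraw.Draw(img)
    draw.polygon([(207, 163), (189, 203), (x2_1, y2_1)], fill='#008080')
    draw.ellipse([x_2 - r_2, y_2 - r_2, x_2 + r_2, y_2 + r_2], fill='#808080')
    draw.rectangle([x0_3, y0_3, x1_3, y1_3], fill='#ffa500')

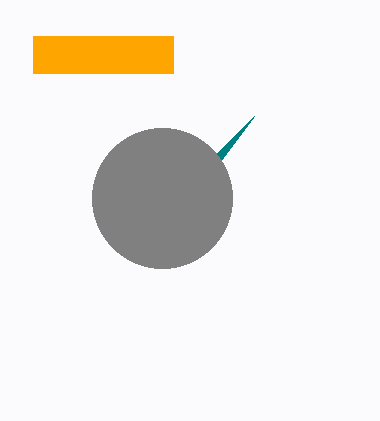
x2_1 = 254; y2_1 = 116; x_2 = 162; y_2 = 198; r_2 = 70; x0_3 = 33; y0_3 = 36; x1_3 = 173; y1_3 = 73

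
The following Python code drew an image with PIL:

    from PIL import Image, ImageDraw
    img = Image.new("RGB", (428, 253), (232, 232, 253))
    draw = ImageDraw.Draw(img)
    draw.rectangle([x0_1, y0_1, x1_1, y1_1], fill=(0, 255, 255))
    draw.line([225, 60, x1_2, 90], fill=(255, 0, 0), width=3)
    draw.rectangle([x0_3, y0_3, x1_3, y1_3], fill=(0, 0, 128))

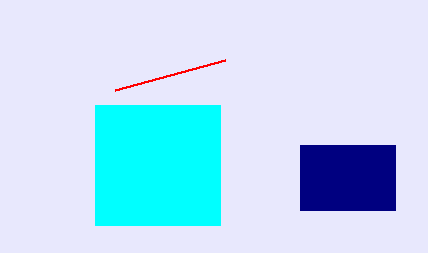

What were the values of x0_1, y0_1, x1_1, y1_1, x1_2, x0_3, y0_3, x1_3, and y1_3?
x0_1 = 95
y0_1 = 105
x1_1 = 220
y1_1 = 225
x1_2 = 115
x0_3 = 300
y0_3 = 145
x1_3 = 395
y1_3 = 210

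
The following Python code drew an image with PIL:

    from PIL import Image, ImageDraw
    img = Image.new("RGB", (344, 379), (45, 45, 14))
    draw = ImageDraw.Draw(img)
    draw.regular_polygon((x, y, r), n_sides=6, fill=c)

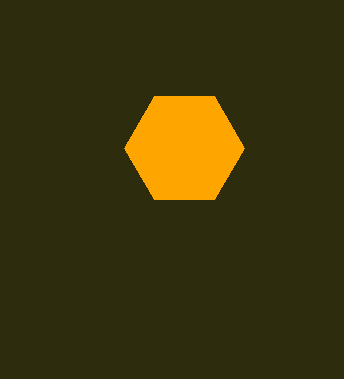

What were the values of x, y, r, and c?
x = 184
y = 148
r = 60
c = 'orange'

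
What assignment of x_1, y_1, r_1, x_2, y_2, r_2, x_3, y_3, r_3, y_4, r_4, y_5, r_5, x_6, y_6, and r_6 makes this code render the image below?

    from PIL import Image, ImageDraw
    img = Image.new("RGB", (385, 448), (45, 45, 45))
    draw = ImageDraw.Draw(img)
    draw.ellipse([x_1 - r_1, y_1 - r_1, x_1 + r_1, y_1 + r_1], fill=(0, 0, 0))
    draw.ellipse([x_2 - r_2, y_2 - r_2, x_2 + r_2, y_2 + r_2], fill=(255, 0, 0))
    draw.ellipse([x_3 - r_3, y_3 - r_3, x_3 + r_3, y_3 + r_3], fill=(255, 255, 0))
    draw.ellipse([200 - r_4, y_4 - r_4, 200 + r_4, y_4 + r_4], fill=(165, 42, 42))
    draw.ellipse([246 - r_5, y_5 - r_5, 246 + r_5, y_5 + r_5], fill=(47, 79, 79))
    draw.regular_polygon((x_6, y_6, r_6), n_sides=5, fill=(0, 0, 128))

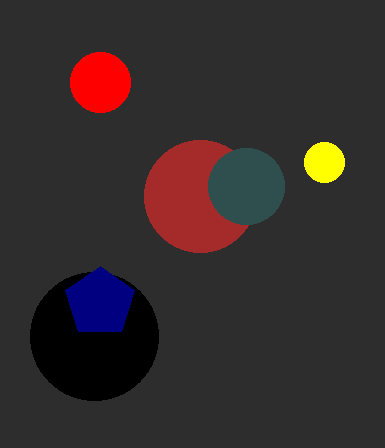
x_1 = 94, y_1 = 336, r_1 = 64, x_2 = 100, y_2 = 82, r_2 = 30, x_3 = 324, y_3 = 162, r_3 = 20, y_4 = 196, r_4 = 56, y_5 = 186, r_5 = 38, x_6 = 100, y_6 = 302, r_6 = 36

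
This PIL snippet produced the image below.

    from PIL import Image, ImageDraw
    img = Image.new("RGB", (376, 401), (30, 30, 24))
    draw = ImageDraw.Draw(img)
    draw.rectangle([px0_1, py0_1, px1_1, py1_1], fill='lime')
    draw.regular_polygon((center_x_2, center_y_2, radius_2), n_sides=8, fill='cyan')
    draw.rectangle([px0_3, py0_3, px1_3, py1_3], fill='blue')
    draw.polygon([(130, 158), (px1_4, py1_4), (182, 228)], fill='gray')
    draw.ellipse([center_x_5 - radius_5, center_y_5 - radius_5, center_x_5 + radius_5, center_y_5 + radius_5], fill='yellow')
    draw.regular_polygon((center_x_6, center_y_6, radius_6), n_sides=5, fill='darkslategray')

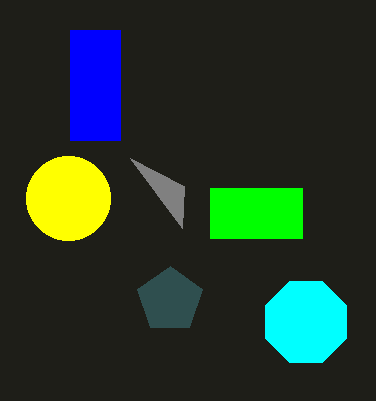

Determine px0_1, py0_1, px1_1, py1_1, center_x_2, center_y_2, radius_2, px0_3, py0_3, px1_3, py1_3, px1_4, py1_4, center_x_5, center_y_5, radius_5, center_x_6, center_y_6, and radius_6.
px0_1 = 210
py0_1 = 188
px1_1 = 302
py1_1 = 238
center_x_2 = 306
center_y_2 = 322
radius_2 = 44
px0_3 = 70
py0_3 = 30
px1_3 = 120
py1_3 = 140
px1_4 = 184
py1_4 = 186
center_x_5 = 68
center_y_5 = 198
radius_5 = 42
center_x_6 = 170
center_y_6 = 300
radius_6 = 34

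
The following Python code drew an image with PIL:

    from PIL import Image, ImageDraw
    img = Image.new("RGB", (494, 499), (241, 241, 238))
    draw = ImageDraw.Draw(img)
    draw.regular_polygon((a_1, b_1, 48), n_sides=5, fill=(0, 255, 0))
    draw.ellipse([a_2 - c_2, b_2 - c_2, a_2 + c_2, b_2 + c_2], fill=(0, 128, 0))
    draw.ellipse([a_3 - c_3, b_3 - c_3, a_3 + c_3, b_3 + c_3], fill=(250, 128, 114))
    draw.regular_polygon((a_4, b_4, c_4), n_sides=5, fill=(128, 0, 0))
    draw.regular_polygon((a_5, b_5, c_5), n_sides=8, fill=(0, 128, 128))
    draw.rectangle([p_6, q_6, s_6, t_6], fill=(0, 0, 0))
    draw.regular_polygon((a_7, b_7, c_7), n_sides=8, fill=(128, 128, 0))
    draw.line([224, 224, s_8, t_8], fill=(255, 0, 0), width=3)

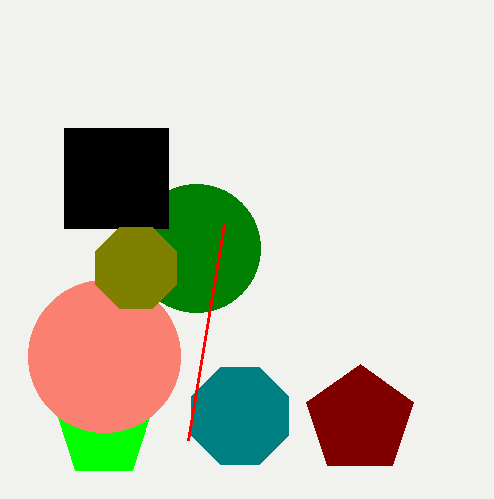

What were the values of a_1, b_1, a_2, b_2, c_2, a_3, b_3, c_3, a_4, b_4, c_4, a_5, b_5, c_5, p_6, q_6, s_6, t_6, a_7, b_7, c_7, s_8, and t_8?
a_1 = 104
b_1 = 432
a_2 = 196
b_2 = 248
c_2 = 64
a_3 = 104
b_3 = 356
c_3 = 76
a_4 = 360
b_4 = 420
c_4 = 56
a_5 = 240
b_5 = 416
c_5 = 52
p_6 = 64
q_6 = 128
s_6 = 168
t_6 = 228
a_7 = 136
b_7 = 268
c_7 = 44
s_8 = 188
t_8 = 440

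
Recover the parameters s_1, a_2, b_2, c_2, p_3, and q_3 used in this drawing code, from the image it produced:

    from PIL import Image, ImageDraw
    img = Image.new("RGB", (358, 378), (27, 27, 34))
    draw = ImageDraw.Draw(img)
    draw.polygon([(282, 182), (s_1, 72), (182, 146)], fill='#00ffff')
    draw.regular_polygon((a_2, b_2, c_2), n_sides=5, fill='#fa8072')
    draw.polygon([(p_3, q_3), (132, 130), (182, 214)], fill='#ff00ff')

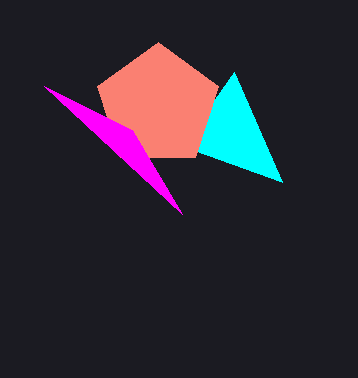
s_1 = 234
a_2 = 158
b_2 = 106
c_2 = 64
p_3 = 44
q_3 = 86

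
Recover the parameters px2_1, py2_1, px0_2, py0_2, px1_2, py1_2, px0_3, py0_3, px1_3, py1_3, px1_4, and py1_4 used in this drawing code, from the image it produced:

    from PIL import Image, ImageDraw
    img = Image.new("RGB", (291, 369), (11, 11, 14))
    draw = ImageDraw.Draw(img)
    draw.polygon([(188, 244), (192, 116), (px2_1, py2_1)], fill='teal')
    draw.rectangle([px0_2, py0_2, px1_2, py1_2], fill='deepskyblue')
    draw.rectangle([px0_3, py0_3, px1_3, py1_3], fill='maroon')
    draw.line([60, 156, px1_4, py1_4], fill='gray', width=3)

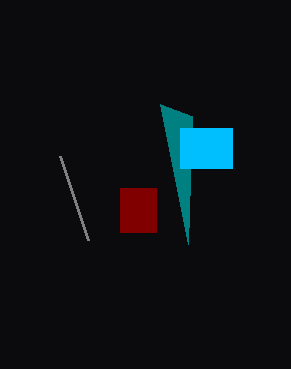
px2_1 = 160
py2_1 = 104
px0_2 = 180
py0_2 = 128
px1_2 = 232
py1_2 = 168
px0_3 = 120
py0_3 = 188
px1_3 = 156
py1_3 = 232
px1_4 = 88
py1_4 = 240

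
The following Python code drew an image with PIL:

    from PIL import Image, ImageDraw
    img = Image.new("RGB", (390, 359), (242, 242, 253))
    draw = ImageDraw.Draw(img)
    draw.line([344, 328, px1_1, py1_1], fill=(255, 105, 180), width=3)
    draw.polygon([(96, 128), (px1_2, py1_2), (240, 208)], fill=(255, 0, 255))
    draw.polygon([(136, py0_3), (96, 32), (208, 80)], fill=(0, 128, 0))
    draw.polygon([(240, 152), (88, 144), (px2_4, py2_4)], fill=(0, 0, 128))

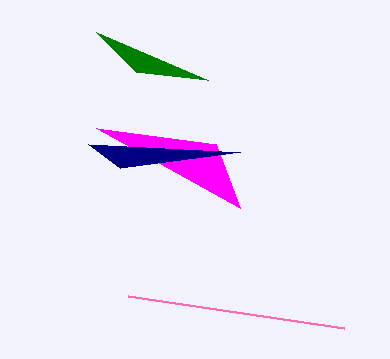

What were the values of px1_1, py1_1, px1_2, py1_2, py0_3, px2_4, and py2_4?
px1_1 = 128, py1_1 = 296, px1_2 = 216, py1_2 = 144, py0_3 = 72, px2_4 = 120, py2_4 = 168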